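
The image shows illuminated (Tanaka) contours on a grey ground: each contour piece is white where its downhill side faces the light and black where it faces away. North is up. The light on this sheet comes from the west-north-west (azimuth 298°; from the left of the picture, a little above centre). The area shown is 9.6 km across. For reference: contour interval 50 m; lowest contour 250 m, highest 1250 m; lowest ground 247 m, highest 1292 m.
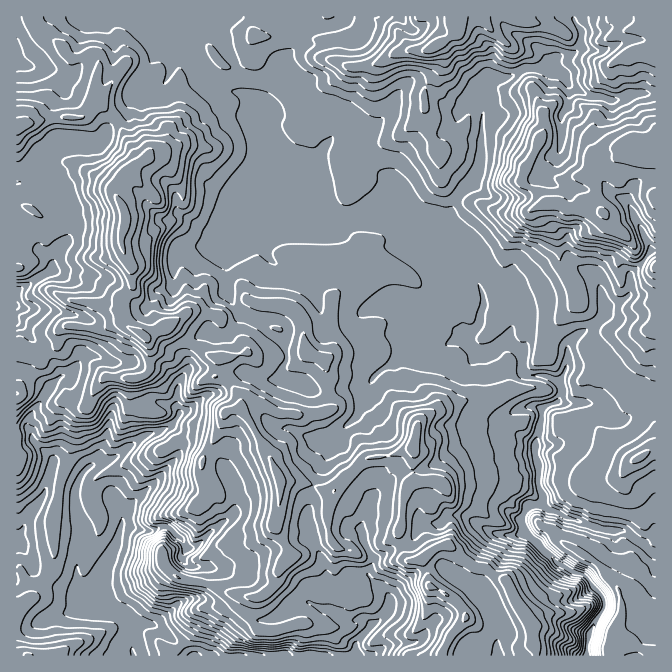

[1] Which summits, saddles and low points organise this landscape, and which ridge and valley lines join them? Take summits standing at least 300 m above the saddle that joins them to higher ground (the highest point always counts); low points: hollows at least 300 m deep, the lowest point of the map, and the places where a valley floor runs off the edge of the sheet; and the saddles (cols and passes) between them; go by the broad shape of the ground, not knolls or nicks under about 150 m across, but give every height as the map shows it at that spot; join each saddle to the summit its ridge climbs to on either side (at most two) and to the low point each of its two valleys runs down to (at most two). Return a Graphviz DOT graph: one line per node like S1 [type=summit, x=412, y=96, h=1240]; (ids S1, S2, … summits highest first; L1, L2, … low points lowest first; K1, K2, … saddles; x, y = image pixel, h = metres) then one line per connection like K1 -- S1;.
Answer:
graph terrain {
  S1 [type=summit, x=655, y=140, h=1292];
  S2 [type=summit, x=125, y=223, h=1218];
  L1 [type=low, x=134, y=655, h=247];
  L2 [type=low, x=587, y=655, h=417];
  K1 [type=saddle, x=192, y=342, h=906];
  K2 [type=saddle, x=199, y=63, h=764];
  K1 -- S2;
  K1 -- L1;
  K1 -- L2;
  K2 -- S1;
  K2 -- S2;
  K2 -- L2;
}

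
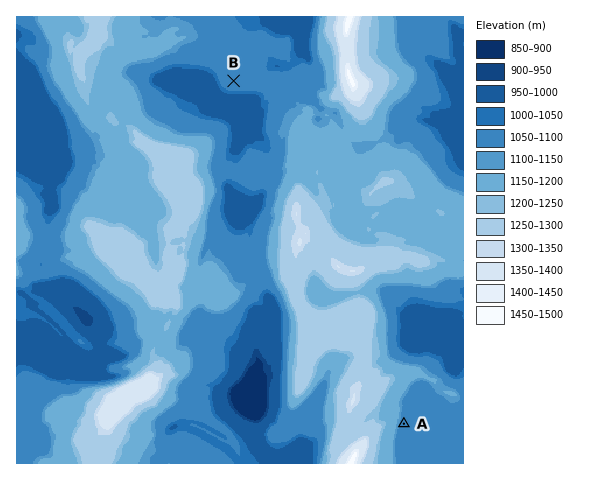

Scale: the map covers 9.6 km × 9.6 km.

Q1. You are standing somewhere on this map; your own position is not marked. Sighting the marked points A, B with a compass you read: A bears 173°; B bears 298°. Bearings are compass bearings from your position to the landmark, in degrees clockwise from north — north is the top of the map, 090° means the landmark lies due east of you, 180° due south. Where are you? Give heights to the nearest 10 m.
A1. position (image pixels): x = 371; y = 154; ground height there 1170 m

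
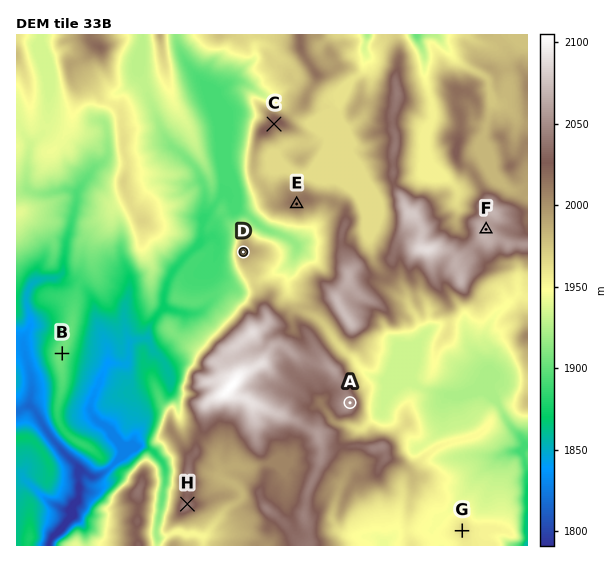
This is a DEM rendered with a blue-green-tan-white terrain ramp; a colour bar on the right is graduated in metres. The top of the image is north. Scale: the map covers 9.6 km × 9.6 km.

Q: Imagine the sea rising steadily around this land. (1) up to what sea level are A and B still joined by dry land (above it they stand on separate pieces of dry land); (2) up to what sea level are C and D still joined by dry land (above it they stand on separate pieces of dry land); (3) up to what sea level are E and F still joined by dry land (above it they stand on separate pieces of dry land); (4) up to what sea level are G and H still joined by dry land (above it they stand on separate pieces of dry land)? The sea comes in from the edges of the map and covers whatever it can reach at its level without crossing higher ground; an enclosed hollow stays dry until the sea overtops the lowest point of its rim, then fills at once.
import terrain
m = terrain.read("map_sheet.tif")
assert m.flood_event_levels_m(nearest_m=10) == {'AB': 1890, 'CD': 1970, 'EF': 2000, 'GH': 1950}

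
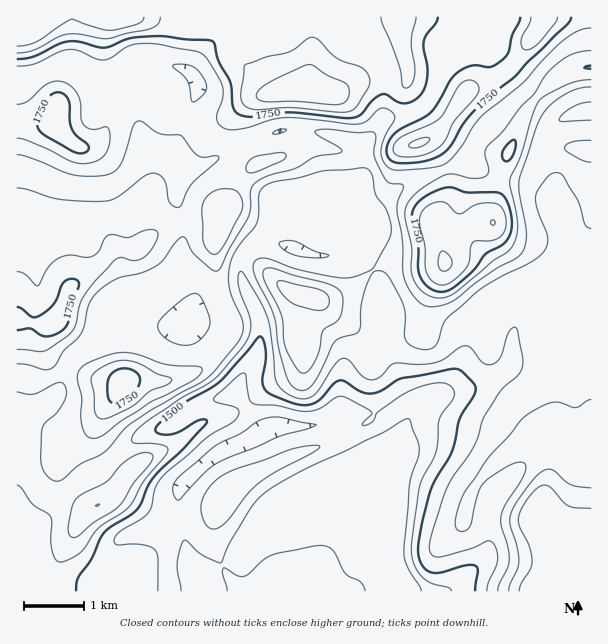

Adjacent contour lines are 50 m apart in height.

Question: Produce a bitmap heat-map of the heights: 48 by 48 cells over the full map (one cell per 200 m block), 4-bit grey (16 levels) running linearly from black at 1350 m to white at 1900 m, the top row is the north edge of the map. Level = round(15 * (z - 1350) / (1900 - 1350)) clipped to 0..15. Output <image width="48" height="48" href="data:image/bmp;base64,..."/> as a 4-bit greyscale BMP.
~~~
<image width="48" height="48" href="data:image/bmp;base64,Qk32BAAAAAAAAHYAAAAoAAAAMAAAADAAAAABAAQAAAAAAIAEAAATCwAAEwsAABAAAAAAAAAAAAAAABEREQAiIiIAMzMzAERERABVVVUAZmZmAHd3dwCIiIgAmZmZAKqqqgC7u7sAzMzMAN3d3QDu7u4A////AFVVRDM0QyERERIiIiIhEREBIzNGeaqqqlVVVDM0QyEREREiIiIhERESRERFeJqqqlVVVUM0QyERERESIiIhEREUVVRFaJqqqlVWZkMzMyESIRERESIREREkVmVVaJqqqlVWdlMyIiEiIhAAAREREQAkVmZmaKqqqlVWd2VDIiEiMiEAAAAAAAATVndmeaqqqlVWeIdkMiEjMyEAAAAAAAATVnd2eauqqlZmd4h2QyEjRDIQAAAAAAATRWd2aKuqmVZnZ3d3UyESNEMhEAAAAAATRWd2Z4qpiGZ3dmd3ZCESI0MyIQAAAAASNWZ3ZniYiGZ3d2Z3dkIhEiMzMhEAAAASNFZ3d3iId2Z3h3dmd1QyERIjMzIhEAARI0Vnd3d3d2Z3iIdmVVVDIRESIiMiIRERI0Vmd3d3d2Z3iJh2VEREMiERERIiMiESI0VWZ3d4d2Z3eJqYdUNEQzIREiIiIyISI0RWZ3d3d2ZneJq6h2QzMzMzNEMiMzIiIjRVZmd3d3d3eKvLqYdUMiNEVmUzREMyIjRFZmZmZ3d3eavMuqmHUzNFZ3ZEVVRDMzRFVmZmZoiIiJq7qZmYdTNFeIdVZmVVVERVVWZmZpmYiImZmId4h1NGiZdmZmZmZlVWVWZmZqqpiHd3d3d3d2RGiZh2ZmZ3dmVmZWZmZru7mHd3d3d3d3VGmZh3dmZ3d2ZmZWZmZrvMuXd3d3d3d3ZXmZmIdmZ3d2ZmZlZmZru7uYd3d3d3d3VXmZqYdmZ4iHZmZmZmZqqruod3d3d3d2VoqqqYd2Z4mpdmZmZmZqqru5iHd3d3d2V5qpmHd2eKvLl3ZmZmZqmqqqmYiHd3h2aJiHdmd3eb3duod2ZmZpmaqqqZmYiImGZ3ZmZmZ3eb3u26mHZmZpmZmZqqqYiJqXZmVVVWZneb3t3LqYd2ZpmZmZqqqpiJqoZmVmZmZmeb3d3Nyod2Z5mZmZmZmZmZqpdmZmZmZmec3d3d2od2d5mZmZmZmZiaq6hmZmZmZmis3czd2odmd5mIiIiJmYiZqqhmZmZmZnibzMzMyodmd4iIiIiImYiJmph2ZmZmZniJq7u7qXd3d4iIiIiIiIiImZmHd2ZmZ4mZmqqqqXd3d4iImZmIiIiIiJqpmId3d5qqqpmaqod3iImaq6mYiIiIiJmamYiIiKzdy6mau5d4iZqru6qYiIiImZmZmZiIiJze3LmZq5d4iKu8uqqYiIiJmZmYiIiImJrM3cqZmqh3d6u8upmYiIiJmruqqqq7upqrvMupmql3d6q8uZmZmZiImr3d3d3dy6q6vNy6mamHd5mrqZmZmZmIms3u7u7u3LvLq83LqZqZh5mamYiZmZiIms3e7u7u3LzMurzMupmqqZmZiJmYmIiIq8zd3u7d3LzMuru7u6mqu7upmaqZiIiZrMzM3d3MzMzcuqq6u7qZqu3Lqruqmaqqu8zMzNzMzMzcqqqqq8ypmf7tzN3cy7u7u8zMzMzLvM3cuqqqq93Kqf/u7u7+3cy8u8zMzMy7vM3cu6qqq83cqg=="/>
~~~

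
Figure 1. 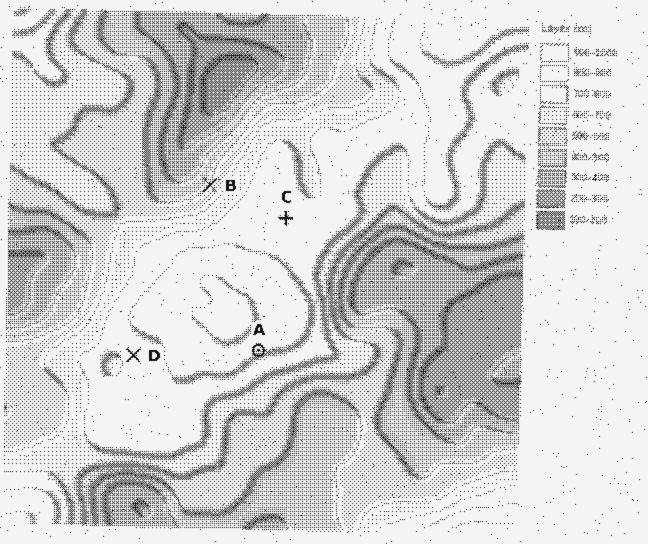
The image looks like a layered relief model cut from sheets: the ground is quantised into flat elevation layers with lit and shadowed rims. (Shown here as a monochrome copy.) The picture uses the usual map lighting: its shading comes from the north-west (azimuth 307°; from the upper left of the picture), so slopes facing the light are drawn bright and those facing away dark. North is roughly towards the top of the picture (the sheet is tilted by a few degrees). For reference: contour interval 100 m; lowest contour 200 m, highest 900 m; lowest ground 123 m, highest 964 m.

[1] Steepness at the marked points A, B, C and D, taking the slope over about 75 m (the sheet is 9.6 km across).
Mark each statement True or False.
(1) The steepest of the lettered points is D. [False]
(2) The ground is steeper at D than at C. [True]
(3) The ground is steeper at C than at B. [False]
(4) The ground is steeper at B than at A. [True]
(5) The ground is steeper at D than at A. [False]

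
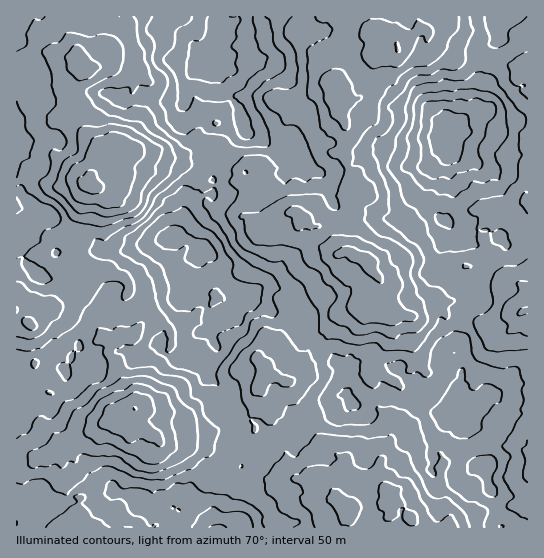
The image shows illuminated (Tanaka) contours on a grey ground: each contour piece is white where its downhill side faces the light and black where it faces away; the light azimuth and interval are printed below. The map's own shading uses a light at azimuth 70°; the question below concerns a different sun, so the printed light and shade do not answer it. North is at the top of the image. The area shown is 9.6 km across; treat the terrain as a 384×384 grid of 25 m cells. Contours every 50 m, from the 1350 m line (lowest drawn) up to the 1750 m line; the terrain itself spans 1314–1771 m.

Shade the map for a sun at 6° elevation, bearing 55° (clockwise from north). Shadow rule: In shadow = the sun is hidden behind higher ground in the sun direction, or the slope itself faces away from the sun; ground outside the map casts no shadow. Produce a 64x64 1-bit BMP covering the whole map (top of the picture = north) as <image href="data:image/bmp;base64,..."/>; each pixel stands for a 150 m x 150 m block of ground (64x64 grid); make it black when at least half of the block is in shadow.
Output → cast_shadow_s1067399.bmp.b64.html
<image width="64" height="64" href="data:image/bmp;base64,Qk0+AgAAAAAAAD4AAAAoAAAAQAAAAEAAAAABAAEAAAAAAAACAAATCwAAEwsAAAIAAAAAAAAA////AAAAAAAAAAD//wCADQAAAP//gAAOAAAI//+EAAw8OAvvxAAAGDx/z4OIBAA/uf/uB4gAAD///8YCgAAAPf//wAAAAAB/zf+AAAAAAH+B/8AMAAAAPwP9ABgAAAAGIfwAEAAAAABj+AAAAAAAIILoABoQAAAAhmAAfgA4AAKAYAB8AHAAJ5BAAHwAcAH/gAAA+IBwAL6AAAD8AHAD+8AwAPwA4APwgHAAXAPz5/MB4ABwB//H/4HAAHAP/wf8wMAAQB/+A+HAgAAMH//D+YAAADw//oDfAAAAP//sAB4AAAA//8AAOAAIAB//wAA4AAAPf//4ADgACA////gAGAAAD///+AMAAAAf//9wAQAiAB///wAAAMYAH//+AAAC/gAf//AAAAT/4D/+IAAAzv/0P/wAAAIM//4f8EAAB+D//A+AAAADoP/wBwAAwAAA/8AG4ADAAAD/gATgAIAAAt8AAMAAgAAPngAATA+AAH++AADAD4AB/weCAAA+AAf3h4AAAf4AD8//gAAP/8AP//8AAB//gA/++AAAH/+AD//AAAAf/wAP/4AAAB//AB//mAAAHz4AP/84GAAAPgA//j8YAHh+AH/8PwAAf/wcfzw+AAB/+D4mPDwAAH/4cwAAIAAAf/hzAABgAAB/8HIAAEAAAD/jMAAEAAAAP8PAAAAAAABvgYAAAA=="/>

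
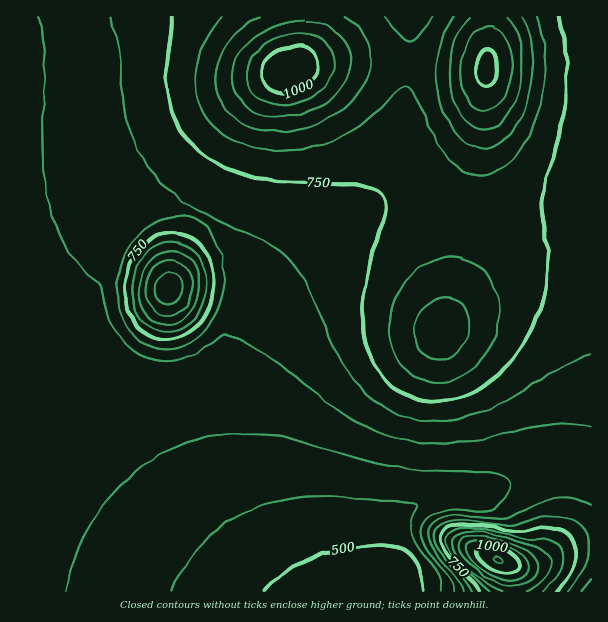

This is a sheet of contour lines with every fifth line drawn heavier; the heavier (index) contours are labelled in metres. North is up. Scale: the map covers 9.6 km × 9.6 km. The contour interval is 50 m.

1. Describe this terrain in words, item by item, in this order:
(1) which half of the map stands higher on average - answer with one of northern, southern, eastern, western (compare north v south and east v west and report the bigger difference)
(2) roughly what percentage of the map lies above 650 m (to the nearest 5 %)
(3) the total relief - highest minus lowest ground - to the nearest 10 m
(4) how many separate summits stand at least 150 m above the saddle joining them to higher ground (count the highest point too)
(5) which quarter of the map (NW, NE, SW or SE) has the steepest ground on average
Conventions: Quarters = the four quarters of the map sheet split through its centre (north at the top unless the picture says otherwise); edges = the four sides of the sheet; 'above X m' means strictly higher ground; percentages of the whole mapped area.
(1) The northern half stands higher on average than the southern half.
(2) About 65 % of the map lies above 650 m.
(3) From the lowest to the highest ground is roughly 590 m.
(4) There are 4 summits with 150 m or more of prominence.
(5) The south-east quarter is the steepest part of the map.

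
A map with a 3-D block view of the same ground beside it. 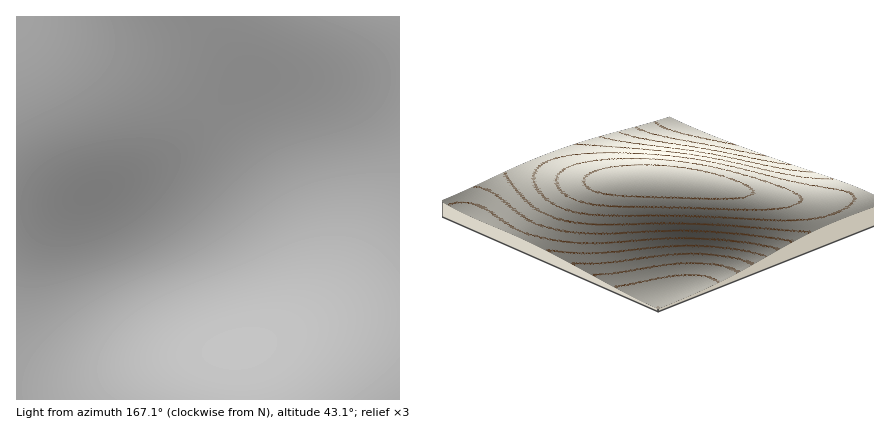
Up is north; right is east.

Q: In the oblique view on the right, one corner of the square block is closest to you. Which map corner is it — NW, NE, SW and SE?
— NW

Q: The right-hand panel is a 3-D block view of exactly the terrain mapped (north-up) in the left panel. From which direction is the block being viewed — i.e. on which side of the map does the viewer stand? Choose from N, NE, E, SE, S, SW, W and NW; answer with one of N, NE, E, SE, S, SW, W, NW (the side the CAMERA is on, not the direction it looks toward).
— NW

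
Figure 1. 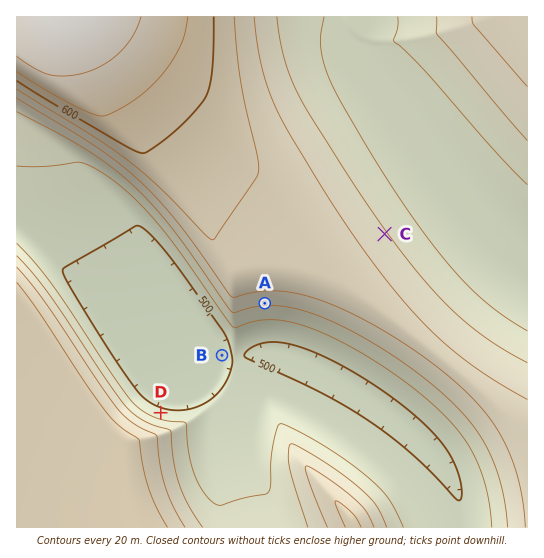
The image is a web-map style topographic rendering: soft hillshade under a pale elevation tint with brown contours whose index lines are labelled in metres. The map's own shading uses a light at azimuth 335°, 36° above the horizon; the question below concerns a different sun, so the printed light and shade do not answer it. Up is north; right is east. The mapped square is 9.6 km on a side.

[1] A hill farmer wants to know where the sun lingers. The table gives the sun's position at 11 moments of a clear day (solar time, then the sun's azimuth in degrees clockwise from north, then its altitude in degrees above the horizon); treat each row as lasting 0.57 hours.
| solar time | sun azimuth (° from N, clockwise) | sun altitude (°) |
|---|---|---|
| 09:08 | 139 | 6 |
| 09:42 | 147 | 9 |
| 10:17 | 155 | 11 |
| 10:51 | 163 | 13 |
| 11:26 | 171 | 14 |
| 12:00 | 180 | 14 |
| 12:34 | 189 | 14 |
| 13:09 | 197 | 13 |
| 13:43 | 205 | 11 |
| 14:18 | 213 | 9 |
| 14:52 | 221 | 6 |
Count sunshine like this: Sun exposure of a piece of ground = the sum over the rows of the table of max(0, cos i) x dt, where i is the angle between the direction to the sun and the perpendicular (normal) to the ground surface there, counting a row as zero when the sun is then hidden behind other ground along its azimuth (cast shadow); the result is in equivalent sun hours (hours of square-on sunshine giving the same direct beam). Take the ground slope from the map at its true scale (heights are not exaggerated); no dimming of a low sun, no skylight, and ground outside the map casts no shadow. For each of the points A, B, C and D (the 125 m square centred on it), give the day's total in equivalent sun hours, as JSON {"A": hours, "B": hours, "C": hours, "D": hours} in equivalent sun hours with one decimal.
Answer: {"A": 1.6, "B": 1.2, "C": 1.1, "D": 0.7}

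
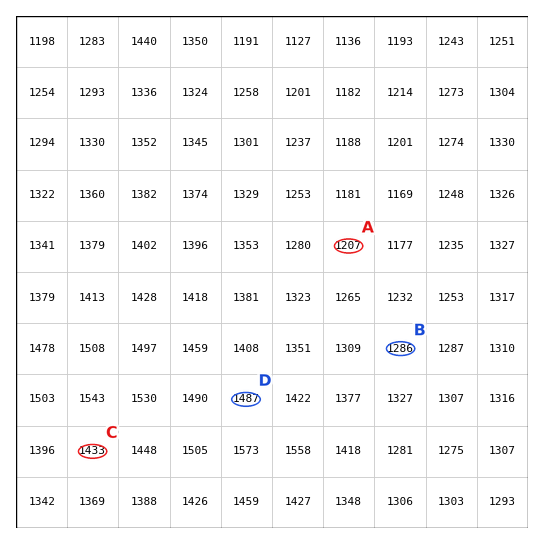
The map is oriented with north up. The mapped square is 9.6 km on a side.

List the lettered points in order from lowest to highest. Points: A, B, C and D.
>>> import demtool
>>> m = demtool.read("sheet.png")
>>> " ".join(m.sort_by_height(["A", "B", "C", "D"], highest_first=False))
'A B C D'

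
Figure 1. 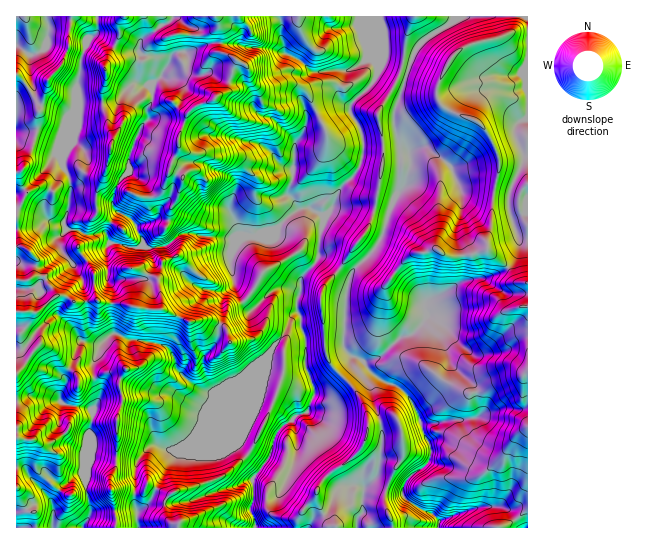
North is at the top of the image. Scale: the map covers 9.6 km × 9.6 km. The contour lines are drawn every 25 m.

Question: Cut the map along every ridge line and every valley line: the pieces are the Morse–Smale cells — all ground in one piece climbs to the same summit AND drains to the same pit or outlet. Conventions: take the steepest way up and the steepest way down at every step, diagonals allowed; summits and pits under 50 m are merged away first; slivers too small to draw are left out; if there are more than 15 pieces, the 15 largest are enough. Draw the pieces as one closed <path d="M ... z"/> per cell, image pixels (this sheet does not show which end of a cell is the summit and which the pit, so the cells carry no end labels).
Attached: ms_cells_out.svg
<path d="M371 256l-11 7-7 7-3 7-11-8-16 20-2 24 3 10 1 28 4 11 14 14 8-9 1-10 5 0 7 5 7 11 15 10 12 4 13 12 8 16 4 16 8 15 0 11-3 6-13 9-11 13-1 10 7 8 24 12 5 4 0 9 60 0 10-4 19-15 0-226-11-2-10-13-22 11-23 2-32 19-5 5-5-10-11-11z"/><path d="M222 43l-15 1-13 7-8 1 0 11-8 4-12 1-5 9-10 9 1 16-5 8 1 9-8 10-9 22-3 11 1 9 13 9 6 7 3 18 6 8-2 7 20 3 8 10 42 6 10 0 6-3 14 1 20-6 14-15 10-6-11-17 5-16 2-32 9-14 4-14 25-12 9-1 8 4 1-3 22-23 6-16-5-6-7-1-18 12-36 1-15-13-24-10-25-1-11-4z"/><path d="M342 104l-17 4-17 9-4 14-9 14-2 32-5 16 11 17-10 6-14 15-20 6-14-1-6 3-52-6-8-10-9-3-13 1 4-4 0-4-6-8-2-15-7-10-12-8-11 10-7 19 1 6 6 6-12 17 0 7 3 6 21 5 12-3 4 3 8 0 11-3 13 24 14 15 10 5 15 3 10-2-7 11 2 18-4 8-2 12-13 18-1 9 2 9 10 17 15-5 31-26 6-2-7 31-23 53 10 12 15 10 9-11 2-13 6-11 12-9 4-5 11-3 9-18 0-6-10-22 0-30-4-8 0-11-4-7 0-13 3-4 1-16 18-21 0-15 5-25 7-7 9-21 13-12 6-8 4-12 1-12-4-18-9-13-2-7z"/><path d="M65 169l-6 5-15 29 0 8 5 10-12 7-21 2 0 143 7-6 16-23 15 7 7 11 6 6 3 0 11-27 20 3 14-11 14 7 26 3 14 5 6 10 2 12 13 13 15 9 10 1-10-18-2-14 14-22 2-12 4-8-2-18 6-10-24-2-10-5-14-15-13-24-11 3-8 0-4-3-12 3-21-5-5-10-19 2-7-4-13-2-2-8 5-15 2-24z"/><path d="M527 16l-72 0-5 8-23 13-11 12-9 24 30 11 0 15 8 9 28 11-9 20-19 23 7 7 10 22 21 0 26 4 0 16 11 35-4 12-8 9 5 11 6 5 9-1z"/><path d="M343 377l-13 12-13 3-8 13-1 6-13 5-19 18-8 25-16 22 1 20-2 12 4 6 0 9 137-1 0-6-7-14-1-10 8-23 11-17-2-28-6-12-26 7-2-13-6-12z"/><path d="M266 359l-23 17-35 35-11 22-7 8-16 10-21-6-12 10-5 10-1 8 0 33 2 5 0 14 2 3 116-1 0-8-4-6 2-12-1-20 11-15-16-11-10-12 23-53 7-24z"/><path d="M115 333l-4 2-11 11-7 16 0 13 4 2 10-5 18-2-6 15 4 17-6 13-1 42 21 3 16-15 18 6 11-4 11-9 15-27 25-25-18 7-10-1-15-9-13-13-2-12-6-10-14-5-26-3z"/><path d="M454 16l-79 1 0 44 4 5 0 4-10 17-18 18-2 4 12 22 3 14-1 12-4 12-6 8-13 12-9 21-7 7-5 25 0 15 6 2 13 10 29-38 9-25 7-40 0-29-4-15 0-11 14-22 7-16 6 0 2-2 8-22 11-12 23-13 5-5z"/><path d="M423 147l-10 2-4 4 2 10-6 20-13 20-9 32-14 20 40 29 11 11 5 10 5-5 32-19 23-2 14-6 9-6-21-18-16 6-22 1-7-3-6-6 4-13 0-65 4-8z"/><path d="M139 84l-6 0-18 17-36 2-2 2-10 28 0 14-4 8 0 11 8 16-2 24-5 15 2 8 13 2 7 4 20 0 5-13 8-9-7-10 3-13 6-12 8-7 0-16 11-26 8-10-1-9 5-8-1-16z"/><path d="M353 356l-2 11-8 10 18 22 6 12 1 12 11 0 16-6 6 12 2 28-11 17-8 23 1 10 7 14 0 6 46 1 1-9-5-4-13-6-18-14 2-13 10-10 8-4 8-11 0-11-8-15-4-16-14-23-7-5-21-10-6-4-9-13z"/><path d="M445 161l-5 8 0 65-4 13 6 6 7 3 22-1 16-6 22 18 7-9 4-12-11-35 0-16-26-4-21 0-10-22z"/><path d="M31 396l-15 6 0 64 8 3 27 32 12-16 12-9 10-2 2-29-17-5-10-13 1-26z"/><path d="M374 16l-93 0 0 23 3 12 14 8 15 13 36-1 18-12 8 0z"/>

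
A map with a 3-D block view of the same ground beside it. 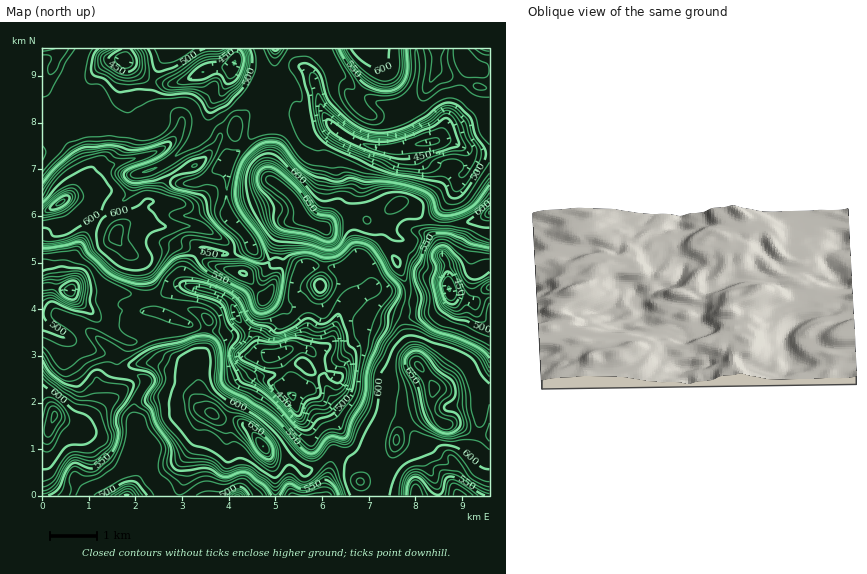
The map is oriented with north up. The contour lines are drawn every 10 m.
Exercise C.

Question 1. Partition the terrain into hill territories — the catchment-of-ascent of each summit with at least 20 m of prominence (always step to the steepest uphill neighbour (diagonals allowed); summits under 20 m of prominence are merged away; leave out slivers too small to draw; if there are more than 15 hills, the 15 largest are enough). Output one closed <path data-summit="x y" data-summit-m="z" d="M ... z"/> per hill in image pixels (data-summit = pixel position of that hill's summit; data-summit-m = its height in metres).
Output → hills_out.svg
<path data-summit="303 217" data-summit-m="687" d="M233 66l-4 2-17 0-8 3-2 4 5 12 5 5 7 2 4-2-9 9-2 11 7 9 7 17 2 75 4 8 14 14 11 19 12 8 17 3 11 5 6 0 4-4 17 0 14 4 28 0 4 5 3 13 18 6 13 7 32 4 8-4 7-8 23 9 6 14 7 6 3 0 0-48-2-5-8-1-5 3-12 14-13 3-2-1-1-25-5-7 2-44 17-35 8-12-1-9-5-8-11-6-15-1-39 8-19 0-24-7-24-16-25 8-6-11-5-17-10-13-7-1-10-10-26-10z"/><path data-summit="435 388" data-summit-m="683" d="M375 288l-20 5-11 9-15 43-12 6-7 1 5 3 5 10-3 10-10 14-14 6 2 12 15 27 3 11 16 18-3 32 163 1 1-173-10-7-6-14-23-9-7 8-8 4-8 0-13-4-11 0z"/><path data-summit="263 446" data-summit-m="680" d="M170 316l-3 9-4 4-8 0-11 9-9 4-8-1-3 9-7 8 1 10 3 3 18 5 8 6-8 12-5 12 2 30 6 16 0 7-3 17-11 19 197 1 4-33-17-20-2-9-12-21-5-17-5-3 2-14-11-24-2-1-8 1-7-4-4-4-4-10-17-19-1 4-11 8-17 0z"/><path data-summit="60 203" data-summit-m="663" d="M125 61l-7 37-19 11-19 1-5 2-20 17-13 19 1 139 9-1 14 5 5-2 1-9-2-14 13-27 23-28 21-14 9-23 30-10 12 18 16 1 19-10 15-12-3-27-13-22 2-11 8-8-10-1-5-4-6-16-16 9-19 3-22-7z"/><path data-summit="116 233" data-summit-m="627" d="M226 164l-32 19-16-1-12-18-30 10-9 23-21 14-23 28-13 27 2 14-2 11 2 4 18 17 9 4 28-7 31 4 3-15 9-8 10-5 8 0-2-3 1-14 13-17 34 2 16-7 1-3-5-8-14-14-4-8z"/><path data-summit="54 416" data-summit-m="642" d="M43 324l-1 171 86 1 11-20 3-17 0-7-6-16-2-30 5-12 8-12-8-6-18-5-3-3-1-13-10 0-19-6z"/><path data-summit="361 49" data-summit-m="603" d="M416 48l-90 0-2 9-11 14 0 4 8 33 8 15 19 15 25 9 25 1 23-4-15-32 12-40z"/><path data-summit="243 274" data-summit-m="601" d="M251 246l-17 7-34-2-13 17-1 14 5 5 15 3 20 8 5 5 7 16 16 18 4 10 7 7 11 1 13-6 9-1 4-3 4-11 1-18-5-14-8-8 0-9 9-15-34-8-12-8z"/><path data-summit="438 49" data-summit-m="548" d="M459 48l-43 1 2 23-12 37 1 7 15 28 25-4 26 13 16 0 1-82-20-3-4-4z"/><path data-summit="489 213" data-summit-m="632" d="M467 150l-1 1 3 7-1 10-7 8-15 31-3 10-1 38 5 7 1 25 2 1 14-4 16-16 7 0 3 5 0-119-17-1z"/><path data-summit="43 49" data-summit-m="549" d="M125 48l-83 1 1 98 12-18 13-12 12-7 13-2-4-7 0-15 3-8 16-16 6-2 10 1z"/><path data-summit="276 49" data-summit-m="556" d="M325 48l-88 0-4 18 35 15 10 10 7 1 11 15 7 23 7 3 20-9-9-16-8-33 0-4 11-14z"/><path data-summit="320 285" data-summit-m="560" d="M324 266l-17 0-7 8-6 11 0 9 8 8 5 14 0 14-8 19 18 2 11-5 16-44 11-9 17-5-2-13-4-5-28 0z"/><path data-summit="179 49" data-summit-m="519" d="M236 48l-109 0-2 12 19 17 28 7 16-4 24-12 20-1 4-7z"/><path data-summit="489 49" data-summit-m="549" d="M489 48l-29 1 6 15 4 4 19 2z"/>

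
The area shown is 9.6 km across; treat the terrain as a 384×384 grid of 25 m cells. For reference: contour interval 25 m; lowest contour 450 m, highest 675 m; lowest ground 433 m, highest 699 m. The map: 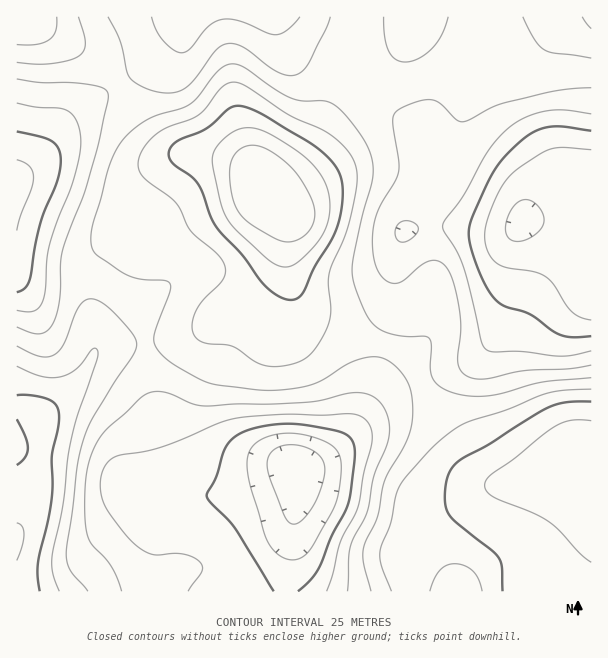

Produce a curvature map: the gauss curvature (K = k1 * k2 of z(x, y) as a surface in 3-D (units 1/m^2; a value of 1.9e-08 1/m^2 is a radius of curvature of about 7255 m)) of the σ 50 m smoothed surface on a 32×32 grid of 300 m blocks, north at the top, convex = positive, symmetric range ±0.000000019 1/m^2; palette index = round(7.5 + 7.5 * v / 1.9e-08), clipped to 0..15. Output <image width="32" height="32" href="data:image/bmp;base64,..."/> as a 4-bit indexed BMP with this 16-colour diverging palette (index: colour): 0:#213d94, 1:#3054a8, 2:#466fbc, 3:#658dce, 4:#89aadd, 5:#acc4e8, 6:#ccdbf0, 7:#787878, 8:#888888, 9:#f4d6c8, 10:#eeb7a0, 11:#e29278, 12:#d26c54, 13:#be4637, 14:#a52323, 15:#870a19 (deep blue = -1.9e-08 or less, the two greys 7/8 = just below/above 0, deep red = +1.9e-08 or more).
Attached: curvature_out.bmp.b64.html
<image width="32" height="32" href="data:image/bmp;base64,Qk12AgAAAAAAAHYAAAAoAAAAIAAAACAAAAABAAQAAAAAAAACAAATCwAAEwsAABAAAAAAAAAAlD0hAKhUMAC8b0YAzo1lAN2qiQDoxKwA8NvMAHh4eACIiIgAyNb0AKC37gB4kuIAVGzSADdGvgAjI6UAGQqHAFV3eHd3eHZEVUd3eLpnh3dUynd3eImWVnVYzIeIRHh3hpl4ZoiId7yFzdlmZ3aIeJl1aIiHd3e8hZdFdneId3d5hXiZh3d4iaykSYZod3d3iqjJiIh2Z3aLqMyGeph3eHd5/IiHdmi8zYe6d4qXeIhRN8qHd2Va//00Znh4d3moZnaHiHdlNv+hB2RneId4qI+ldnd1VlR2U1llZ3Znebl9Y3eIhmZoh3dmVmVWZ3rJZxJ4mIiIeamXZWZSWYdWh3lTd2Z4h3mZl2ZndI6WVqiIdskieYd4iIdmaId4dminZ3nJRHmXeHeHZnd5lXh2ZVh2d6l4qHd3h3Z3eKZ4h4t4UkaYd4dmZFd3d4qWV4d5mHV3d3iIVEE5d3autkd2Z4e5d4h5u4aEN1aInIiZdnd3mHd4dmd2nOY3z1AH75Z3ZniIeHY0yH/9af9gBb+3d3d3Z3iZd/xp6miHd2ecp3eZl3dniYf9iJhVJIqYi4d3m5iJZZcV/qqWdjV4l3h3d4mIaHfpBP+oZnZXh3ZnipeHd1VmuEZoh1Z2aIh2Z5uXh4dVU2hGNXhmd3iId2V3d3eHRWWufaeIZnd3iIhmdmd3dkVnnYuoqWV2Z3d3Z5d3iHZ2d3pySLl2d3mGaId3d5p2d3eIZVeHh3eLqHqYd3aZdnd3iGZnh3Z3iZh4iHh3"/>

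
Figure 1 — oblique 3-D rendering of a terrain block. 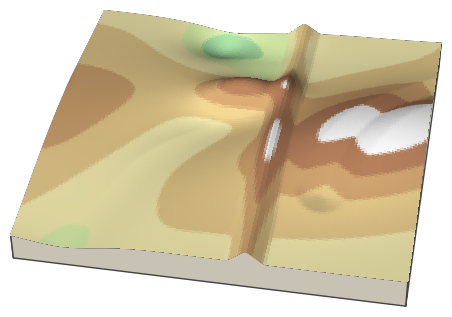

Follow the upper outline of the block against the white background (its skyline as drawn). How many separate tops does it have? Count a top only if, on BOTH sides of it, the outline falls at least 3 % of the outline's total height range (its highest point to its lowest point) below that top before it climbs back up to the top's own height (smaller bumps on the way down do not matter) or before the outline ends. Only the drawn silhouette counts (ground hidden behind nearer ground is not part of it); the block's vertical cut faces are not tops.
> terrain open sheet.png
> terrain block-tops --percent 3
2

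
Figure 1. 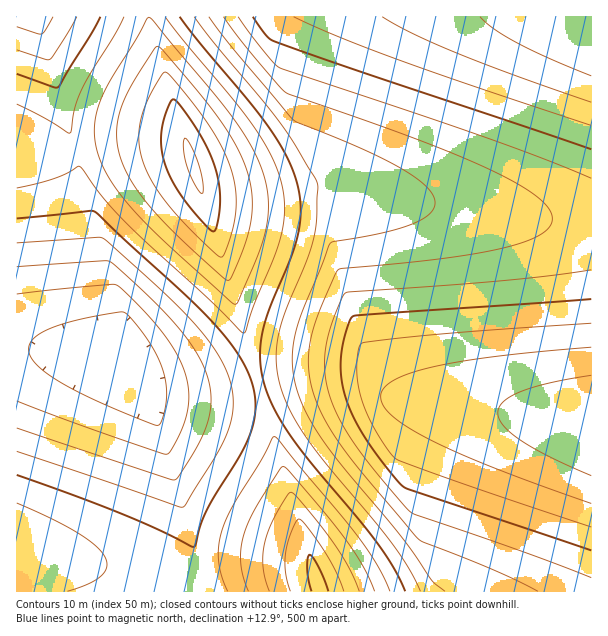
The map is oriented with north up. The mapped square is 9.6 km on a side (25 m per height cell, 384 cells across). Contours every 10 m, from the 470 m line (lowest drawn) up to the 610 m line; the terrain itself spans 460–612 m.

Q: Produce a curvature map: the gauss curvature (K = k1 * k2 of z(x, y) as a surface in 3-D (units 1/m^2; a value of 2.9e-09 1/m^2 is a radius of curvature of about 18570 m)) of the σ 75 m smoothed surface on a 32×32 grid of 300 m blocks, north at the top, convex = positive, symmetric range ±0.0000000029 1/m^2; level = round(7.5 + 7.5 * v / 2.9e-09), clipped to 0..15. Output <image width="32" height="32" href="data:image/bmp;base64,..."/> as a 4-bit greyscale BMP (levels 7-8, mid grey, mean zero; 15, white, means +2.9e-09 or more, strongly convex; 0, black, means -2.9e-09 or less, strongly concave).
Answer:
<image width="32" height="32" href="data:image/bmp;base64,Qk12AgAAAAAAAHYAAAAoAAAAIAAAACAAAAABAAQAAAAAAAACAAATCwAAEwsAABAAAAAAAAAAAAAAABEREQAiIiIAMzMzAERERABVVVUAZmZmAHd3dwCIiIgAmZmZAKqqqgC7u7sAzMzMAN3d3QDu7u4A////AIeHiHh3J3iI+4eHVHd4d4iHeIeHdjd3iPiId0Z3h4iId4h3h3RXd4r4h3dHd4eIeId3h4dzd3iMuIh3Z3h3iHeHh4eHdHd4i4iHd3d4eIeHeHiHd3Z3eIiIiIiIh3iIeIiHh3d3eHdmd4iKiHh3h4eHh3iImId3N3eIqYiHh4eHh4h3iKiHdwd3iMiIh3h4eIh4eIqYeHQXeIjYiIh3h3h4d4iMiIdwR4iKuIeIh4eHiIeInIiHcHd4jJh4eHh3iHh4iLqIh1B3eI2IeIeIeHiId4jYiHcTeHibiIeHiHh4eHiIyId3BniIqYh4h4eHeHh3iaiIdyd4iJiHiHd4h4eIiIqId3ZXd4iIiHeHh4iHiIiJiHh3d4d3d3h4h4eHiHh3eIh4ioh3dXeIiHeIh3iHd2d4eKyId3R3iHeId4eHh3dXd4jqh3dUd3h4d4d4iHd3R3eI+Id3Nnh4d4h4h4eHdVd3iviHdyd4h4eHeHh3d3J3eI/YeHY3eHiHiId3d3dyd4iPmId0V3eHeId4h3h3VHd4n4h3dHd4eHh3eIh4d0Z3iLyId3V3eHh3eIeIh3dHeIjJh3d3d4h4iHh4d4h3V3iIqIiIh3eHeHh4h3iId3d4d3eHiJiIh4h3h4iIeIiId3Vnd4moh3h3iHeHeIeJiHdxd4iLmIh3d4iHeIeI"/>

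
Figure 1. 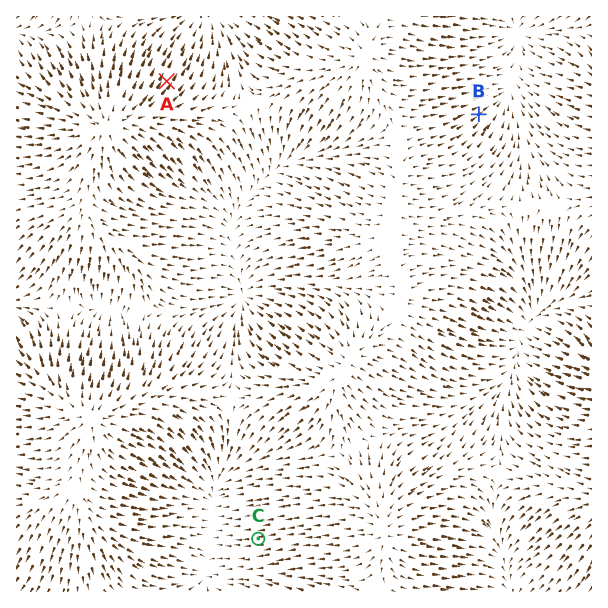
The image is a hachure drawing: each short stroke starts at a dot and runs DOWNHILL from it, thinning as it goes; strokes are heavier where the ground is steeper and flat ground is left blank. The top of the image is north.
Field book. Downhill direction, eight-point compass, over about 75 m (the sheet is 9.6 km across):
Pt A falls NE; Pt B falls NE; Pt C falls W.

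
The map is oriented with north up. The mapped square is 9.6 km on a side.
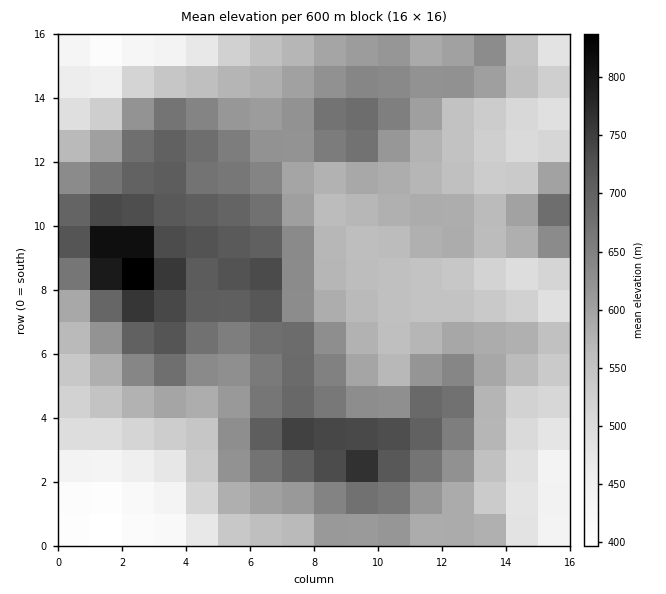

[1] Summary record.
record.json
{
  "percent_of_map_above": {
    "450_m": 93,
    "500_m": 86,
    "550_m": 74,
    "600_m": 46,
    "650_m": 28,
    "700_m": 13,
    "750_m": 4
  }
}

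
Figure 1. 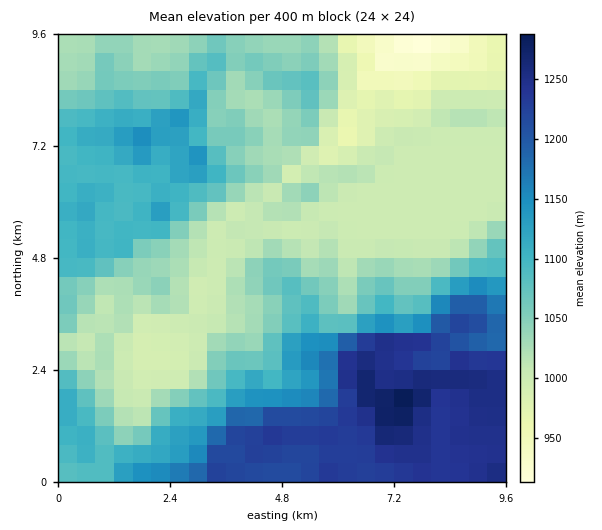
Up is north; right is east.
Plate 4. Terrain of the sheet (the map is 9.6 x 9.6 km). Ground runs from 905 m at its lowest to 1295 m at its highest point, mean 1080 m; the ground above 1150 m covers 19.3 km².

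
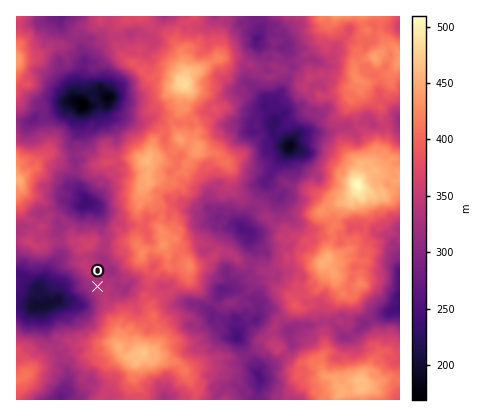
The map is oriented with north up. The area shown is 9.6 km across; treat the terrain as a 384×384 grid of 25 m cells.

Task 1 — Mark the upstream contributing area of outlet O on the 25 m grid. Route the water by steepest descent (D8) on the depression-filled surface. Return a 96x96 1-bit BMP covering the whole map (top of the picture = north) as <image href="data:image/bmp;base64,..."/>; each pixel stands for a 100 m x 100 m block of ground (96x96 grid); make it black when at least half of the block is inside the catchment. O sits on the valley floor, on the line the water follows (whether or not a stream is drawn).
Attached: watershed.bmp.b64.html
<image width="96" height="96" href="data:image/bmp;base64,Qk2+BAAAAAAAAD4AAAAoAAAAYAAAAGAAAAABAAEAAAAAAIAEAAATCwAAEwsAAAIAAAAAAAAA////AAAAAAAAAAAAAAAAAAAAAAAAAAAAAAAAAAAAAAAAAAAAAAAAAAAAAAAAAAAAAAAAAAAAAAAAAAAAAAAAAAAAAAAAAAAAAAAAAAAAAAAAAAAAAAAAAAAAAAAAAAAAAAAAAAAAAAAAAAAAAAAAAAAAAAAAAAAAAAAAAAAAAAAAAAAAAAAAAAAAAAAAAAA+AAAAAAAAAAAAAAA/wAAAAAAAAAAAAAA/4AAAAAAAAAAAAAB/4AAAAAAAAAAAAAB/4AAAAAAAAAAAAAB/4AAAAAAAAAAAAAA/4AAAAAAAAAAAAAA/4AAAAAAAAAAAAAA/wAAAAAAAAAAAAAB/wAAAAAAAAAAAAAB/wAAAAAAAAAAAAAD/wAAAAAAAAAAAAAH/wAAAAAAAAAAAAAP/gAAAAAAAAAAAAAP/gAAAAAAAAAAAAAP/gAAAAAAAAAAAAAP/wAAAAAAAAAAAAAf/wAAAAAAAAAAAAAf/wAAAAAAAAAAAAAf/wAAAAAAAAAAAAA//4AAAAAAAAAAAAD//8AAAAAAAAAAAAH///AAAAAAAAAAAAH///AAAAAAAAAAAAH///AAAAAAAAAAAAH///AAAAAAAAAAAAP/+/AAAAAAAAAAAAH/8AAAAAAAAAAAAAB/8AAAAAAAAAAAAAAAAAAAAAAAAAAAAAAAAAAAAAAAAAAAAAAAAAAAAAAAAAAAAAAAAAAAAAAAAAAAAAAAAAAAAAAAAAAAAAAAAAAAAAAAAAAAAAAAAAAAAAAAAAAAAAAAAAAAAAAAAAAAAAAAAAAAAAAAAAAAAAAAAAAAAAAAAAAAAAAAAAAAAAAAAAAAAAAAAAAAAAAAAAAAAAAAAAAAAAAAAAAAAAAAAAAAAAAAAAAAAAAAAAAAAAAAAAAAAAAAAAAAAAAAAAAAAAAAAAAAAAAAAAAAAAAAAAAAAAAAAAAAAAAAAAAAAAAAAAAAAAAAAAAAAAAAAAAAAAAAAAAAAAAAAAAAAAAAAAAAAAAAAAAAAAAAAAAAAAAAAAAAAAAAAAAAAAAAAAAAAAAAAAAAAAAAAAAAAAAAAAAAAAAAAAAAAAAAAAAAAAAAAAAAAAAAAAAAAAAAAAAAAAAAAAAAAAAAAAAAAAAAAAAAAAAAAAAAAAAAAAAAAAAAAAAAAAAAAAAAAAAAAAAAAAAAAAAAAAAAAAAAAAAAAAAAAAAAAAAAAAAAAAAAAAAAAAAAAAAAAAAAAAAAAAAAAAAAAAAAAAAAAAAAAAAAAAAAAAAAAAAAAAAAAAAAAAAAAAAAAAAAAAAAAAAAAAAAAAAAAAAAAAAAAAAAAAAAAAAAAAAAAAAAAAAAAAAAAAAAAAAAAAAAAAAAAAAAAAAAAAAAAAAAAAAAAAAAAAAAAAAAAAAAAAAAAAAAAAAAAAAAAAAAAAAAAAAAAAAAAAAAAAAAAAAAAAAAAAAAAAAAAAAAAAAAAAAAAAAAAAAAAAAAAAAAAAAAAAAAAAAAAAAAAAAAAAAAAAAAAAAAAAAAAAAAAAAAAAAAAAAAAAAAAAAAAAAAAAAAAAAAAAAAAAAA="/>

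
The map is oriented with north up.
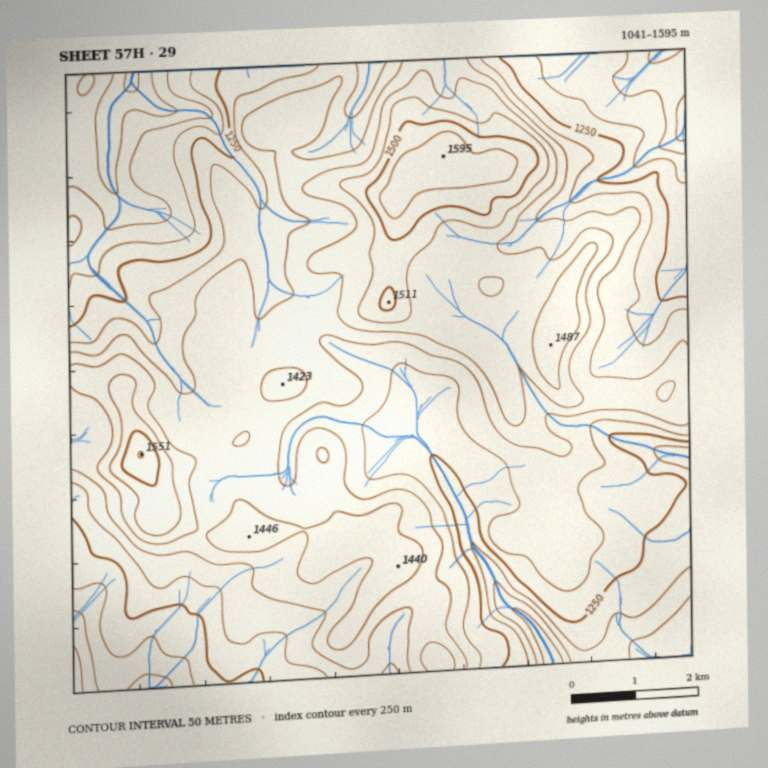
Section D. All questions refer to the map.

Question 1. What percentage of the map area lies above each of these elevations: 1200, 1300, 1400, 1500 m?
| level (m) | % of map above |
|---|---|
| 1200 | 87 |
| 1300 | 63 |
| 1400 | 22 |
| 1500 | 4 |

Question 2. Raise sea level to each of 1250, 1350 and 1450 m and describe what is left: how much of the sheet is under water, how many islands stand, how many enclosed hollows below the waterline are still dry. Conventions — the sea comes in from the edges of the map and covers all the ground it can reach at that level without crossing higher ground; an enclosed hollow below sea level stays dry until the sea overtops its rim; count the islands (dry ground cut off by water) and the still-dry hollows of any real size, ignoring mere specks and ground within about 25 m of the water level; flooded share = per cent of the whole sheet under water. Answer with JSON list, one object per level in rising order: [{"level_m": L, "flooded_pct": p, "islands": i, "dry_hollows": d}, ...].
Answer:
[{"level_m": 1250, "flooded_pct": 22, "islands": 0, "dry_hollows": 0}, {"level_m": 1350, "flooded_pct": 56, "islands": 0, "dry_hollows": 0}, {"level_m": 1450, "flooded_pct": 91, "islands": 3, "dry_hollows": 0}]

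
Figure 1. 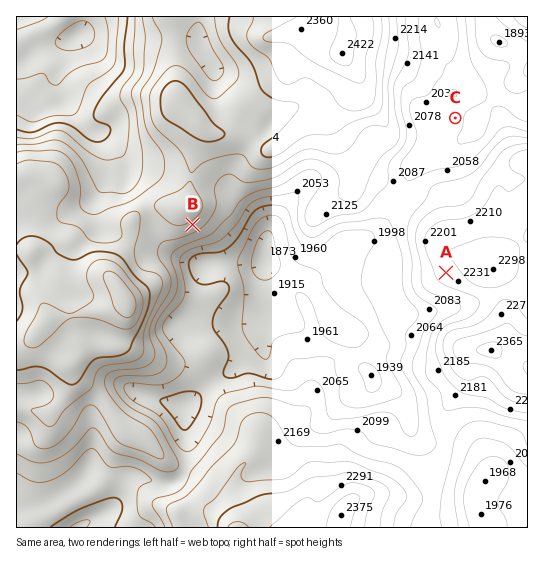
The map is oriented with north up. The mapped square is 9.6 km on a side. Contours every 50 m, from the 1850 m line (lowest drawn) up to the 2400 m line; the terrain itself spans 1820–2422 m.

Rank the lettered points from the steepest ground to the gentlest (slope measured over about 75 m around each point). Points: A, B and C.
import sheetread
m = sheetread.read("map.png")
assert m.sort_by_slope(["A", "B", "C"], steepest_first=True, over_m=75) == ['B', 'A', 'C']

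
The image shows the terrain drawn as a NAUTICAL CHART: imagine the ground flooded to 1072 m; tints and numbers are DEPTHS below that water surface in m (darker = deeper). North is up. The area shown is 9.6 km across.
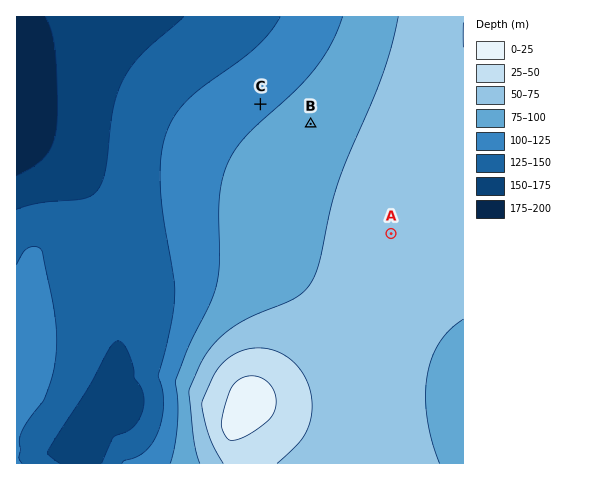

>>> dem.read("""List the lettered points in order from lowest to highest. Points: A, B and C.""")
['C', 'B', 'A']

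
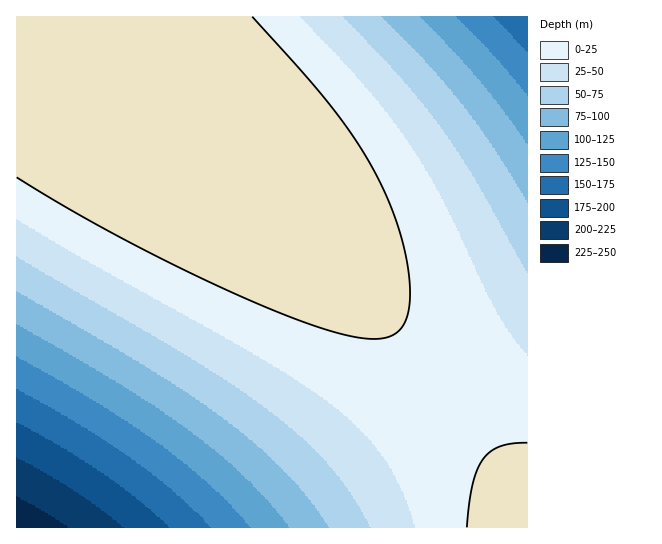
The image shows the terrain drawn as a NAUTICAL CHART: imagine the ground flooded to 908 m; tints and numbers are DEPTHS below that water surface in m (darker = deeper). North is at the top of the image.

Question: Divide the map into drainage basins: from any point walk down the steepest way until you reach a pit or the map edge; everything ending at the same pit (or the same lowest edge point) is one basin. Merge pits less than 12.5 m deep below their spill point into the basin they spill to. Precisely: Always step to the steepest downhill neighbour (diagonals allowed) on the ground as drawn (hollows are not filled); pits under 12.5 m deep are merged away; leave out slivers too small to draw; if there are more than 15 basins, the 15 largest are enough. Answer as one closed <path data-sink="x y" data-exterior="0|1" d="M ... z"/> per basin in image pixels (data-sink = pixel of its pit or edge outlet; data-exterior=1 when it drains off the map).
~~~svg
<path data-sink="17 527" data-exterior="1" d="M57 16l-41 1 0 510 511 1 0-30-120-155-66-77-68-67-142-114z"/><path data-sink="527 17" data-exterior="1" d="M527 16l-470 1 74 68 142 114 68 67 66 77 120 157z"/>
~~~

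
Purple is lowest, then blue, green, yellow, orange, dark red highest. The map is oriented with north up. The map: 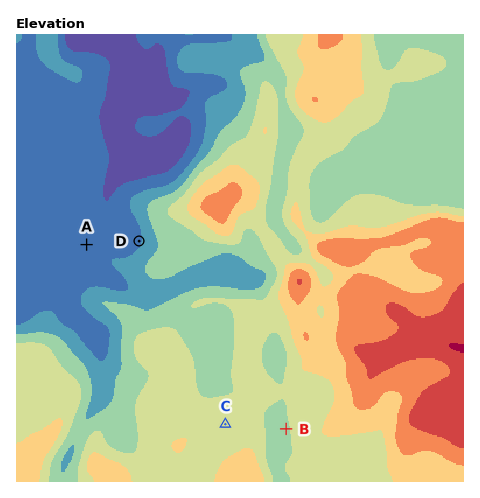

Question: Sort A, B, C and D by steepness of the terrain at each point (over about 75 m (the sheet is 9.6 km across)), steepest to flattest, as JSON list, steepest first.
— ["D", "B", "A", "C"]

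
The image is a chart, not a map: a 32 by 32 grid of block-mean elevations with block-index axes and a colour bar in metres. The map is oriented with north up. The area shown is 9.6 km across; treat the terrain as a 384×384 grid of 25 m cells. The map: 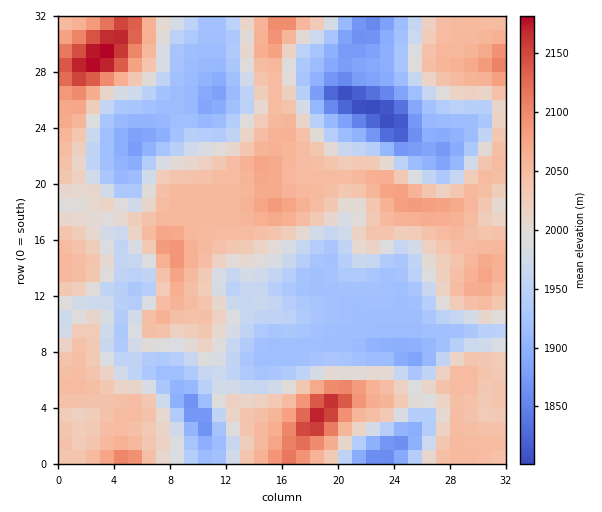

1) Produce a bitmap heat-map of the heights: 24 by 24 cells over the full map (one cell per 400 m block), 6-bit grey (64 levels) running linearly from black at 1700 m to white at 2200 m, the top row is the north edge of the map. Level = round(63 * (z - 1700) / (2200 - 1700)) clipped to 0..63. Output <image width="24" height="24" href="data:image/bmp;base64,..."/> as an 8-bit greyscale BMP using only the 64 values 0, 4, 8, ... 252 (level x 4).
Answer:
<image width="24" height="24" href="data:image/bmp;base64,Qk12BgAAAAAAADYEAAAoAAAAGAAAABgAAAABAAgAAAAAAEACAAATCwAAEwsAAAABAAAAAAAAAAAAAAEBAQACAgIAAwMDAAQEBAAFBQUABgYGAAcHBwAICAgACQkJAAoKCgALCwsADAwMAA0NDQAODg4ADw8PABAQEAAREREAEhISABMTEwAUFBQAFRUVABYWFgAXFxcAGBgYABkZGQAaGhoAGxsbABwcHAAdHR0AHh4eAB8fHwAgICAAISEhACIiIgAjIyMAJCQkACUlJQAmJiYAJycnACgoKAApKSkAKioqACsrKwAsLCwALS0tAC4uLgAvLy8AMDAwADExMQAyMjIAMzMzADQ0NAA1NTUANjY2ADc3NwA4ODgAOTk5ADo6OgA7OzsAPDw8AD09PQA+Pj4APz8/AEBAQABBQUEAQkJCAENDQwBEREQARUVFAEZGRgBHR0cASEhIAElJSQBKSkoAS0tLAExMTABNTU0ATk5OAE9PTwBQUFAAUVFRAFJSUgBTU1MAVFRUAFVVVQBWVlYAV1dXAFhYWABZWVkAWlpaAFtbWwBcXFwAXV1dAF5eXgBfX18AYGBgAGFhYQBiYmIAY2NjAGRkZABlZWUAZmZmAGdnZwBoaGgAaWlpAGpqagBra2sAbGxsAG1tbQBubm4Ab29vAHBwcABxcXEAcnJyAHNzcwB0dHQAdXV1AHZ2dgB3d3cAeHh4AHl5eQB6enoAe3t7AHx8fAB9fX0Afn5+AH9/fwCAgIAAgYGBAIKCggCDg4MAhISEAIWFhQCGhoYAh4eHAIiIiACJiYkAioqKAIuLiwCMjIwAjY2NAI6OjgCPj48AkJCQAJGRkQCSkpIAk5OTAJSUlACVlZUAlpaWAJeXlwCYmJgAmZmZAJqamgCbm5sAnJycAJ2dnQCenp4An5+fAKCgoAChoaEAoqKiAKOjowCkpKQApaWlAKampgCnp6cAqKioAKmpqQCqqqoAq6urAKysrACtra0Arq6uAK+vrwCwsLAAsbGxALKysgCzs7MAtLS0ALW1tQC2trYAt7e3ALi4uAC5ubkAurq6ALu7uwC8vLwAvb29AL6+vgC/v78AwMDAAMHBwQDCwsIAw8PDAMTExADFxcUAxsbGAMfHxwDIyMgAycnJAMrKygDLy8sAzMzMAM3NzQDOzs4Az8/PANDQ0ADR0dEA0tLSANPT0wDU1NQA1dXVANbW1gDX19cA2NjYANnZ2QDa2toA29vbANzc3ADd3d0A3t7eAN/f3wDg4OAA4eHhAOLi4gDj4+MA5OTkAOXl5QDm5uYA5+fnAOjo6ADp6ekA6urqAOvr6wDs7OwA7e3tAO7u7gDv7+8A8PDwAPHx8QDy8vIA8/PzAPT09AD19fUA9vb2APf39wD4+PgA+fn5APr6+gD7+/sA/Pz8AP39/QD+/v4A////AKisuMi4oIxwbJCwwNDArHxcUGCIrLCwrKyksLCsoIhgaJCsuNDcyKSAaFhsoLCwsKSgrLCsoHRQdKCstMTk5MCsoIR0lLCoqKysrKyojGBgjJyYoLDM5Ni8tKSUoLCoqLCspJCIcGx4iIR4fIicsLCsqJCIpLCsqKysmIB8dHiIkIBwbHBweHR0dGRkgKSspKCsjHiYmJSgmIR0cHBwbGxoaGRobHyEiIykkHiktKisoJB8eHh0cGxsbGxwdHiEiJCMiHiIrLSwoIiEhHh0cHBwcGxwjKCsqKigiHx0nLiokICIfHRwcHBwcHB8nLC8tLSsnICArMCwnIyQjHxwcHh8dHSMoKy4uLComISYvMS0rKSgmIx8dISckICUqLCwtKigkIyouLiwsLCwrKSUiJCkrKissLSsqJSYnJycsLS0tLS4wLywpJCcsLy8vLisnJiYlHiErLCwtLS4vLSwrKSsvMC0qLCwpKiUdGh4oKiorLC4vLSwsLC0tJyAcISssKyQcGRkfIyUoKi0uLSwpJSUhGhgWGiQsLCYcGBcZHR8fIiotLSkhHBkTERcYGh0pLioeGxoaGxoaHyYsLCIaFRANEBkbHBwlMC4lIB4cGxkXGyMsKBwSDQ0QFRwhJCMnNTcxLCcgGxoYHCcsJBoVExYXGyMqLC0vODw8Ni0lHBsaHiktJBwZFhcZHiktLi8zMjg8OjEmHRwbHiowKSAbFhUYHScsLS0vLTA1OTInIh0cICoxMCojGRQWHCUrLCwsA=="/>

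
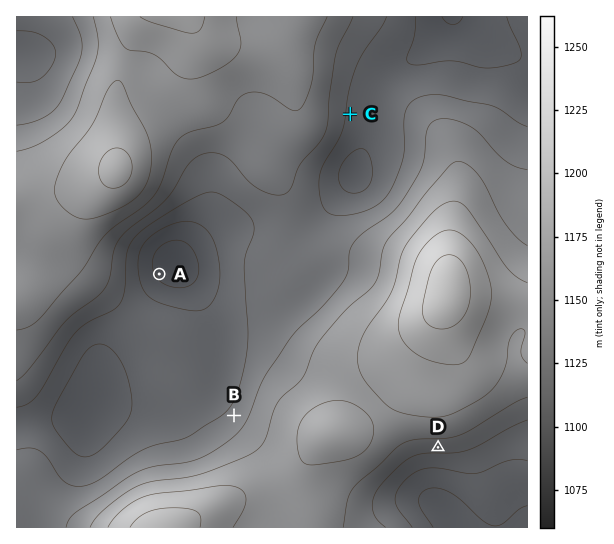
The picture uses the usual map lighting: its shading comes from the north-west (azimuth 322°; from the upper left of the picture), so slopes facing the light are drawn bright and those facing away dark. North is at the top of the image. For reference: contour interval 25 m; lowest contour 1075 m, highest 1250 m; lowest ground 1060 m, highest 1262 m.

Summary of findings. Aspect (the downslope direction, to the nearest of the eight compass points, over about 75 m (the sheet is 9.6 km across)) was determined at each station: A NE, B NW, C E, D S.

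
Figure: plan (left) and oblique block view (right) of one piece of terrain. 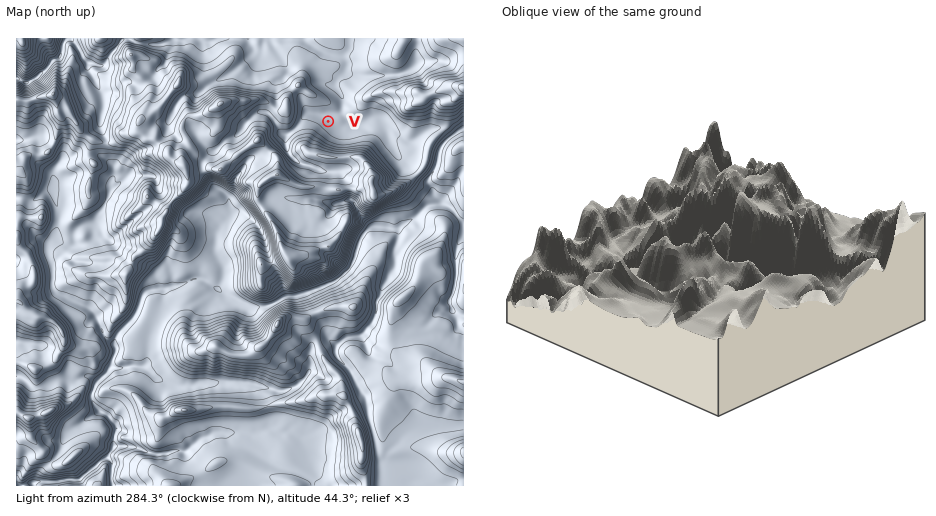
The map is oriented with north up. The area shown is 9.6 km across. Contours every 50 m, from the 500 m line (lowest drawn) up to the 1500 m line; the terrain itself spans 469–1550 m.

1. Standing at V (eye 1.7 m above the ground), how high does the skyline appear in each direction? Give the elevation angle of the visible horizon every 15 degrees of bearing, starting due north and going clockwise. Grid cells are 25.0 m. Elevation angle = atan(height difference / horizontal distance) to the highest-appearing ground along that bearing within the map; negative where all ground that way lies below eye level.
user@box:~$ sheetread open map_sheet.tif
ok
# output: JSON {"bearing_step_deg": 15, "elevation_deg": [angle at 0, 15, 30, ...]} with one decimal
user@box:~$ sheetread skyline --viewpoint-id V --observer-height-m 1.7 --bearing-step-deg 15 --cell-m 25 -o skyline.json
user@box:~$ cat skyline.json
{"bearing_step_deg": 15, "elevation_deg": [4.1, 2.3, 0.8, 3.9, 7.1, 9.9, 3.5, 2.6, 6.1, 18.0, 20.4, 22.2, 23.8, 24.2, 22.6, 20.9, 13.6, 14.3, 9.5, 12.2, 10.1, 6.6, 7.4, 5.8]}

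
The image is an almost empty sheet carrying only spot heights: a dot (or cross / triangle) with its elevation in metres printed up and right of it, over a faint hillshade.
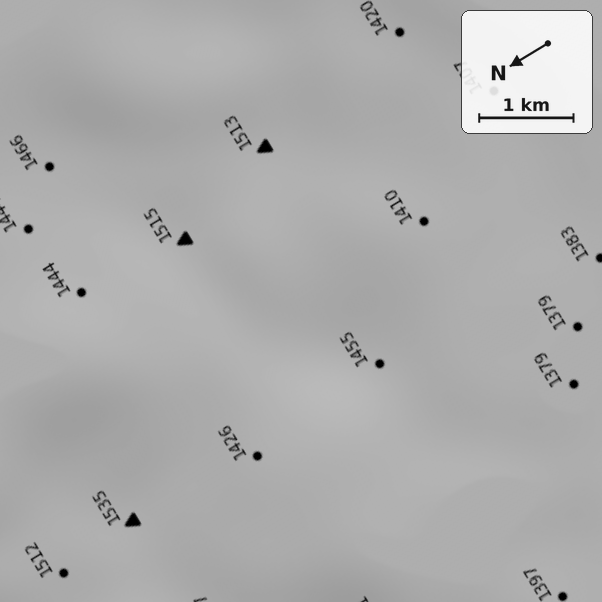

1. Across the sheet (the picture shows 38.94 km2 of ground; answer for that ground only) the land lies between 1365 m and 1535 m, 1440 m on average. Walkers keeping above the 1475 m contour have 9.8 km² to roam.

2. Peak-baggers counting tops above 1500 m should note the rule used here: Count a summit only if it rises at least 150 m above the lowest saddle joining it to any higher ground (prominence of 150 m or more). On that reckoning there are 1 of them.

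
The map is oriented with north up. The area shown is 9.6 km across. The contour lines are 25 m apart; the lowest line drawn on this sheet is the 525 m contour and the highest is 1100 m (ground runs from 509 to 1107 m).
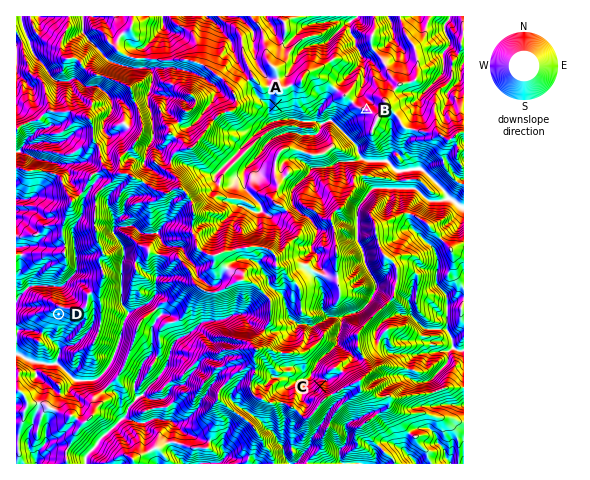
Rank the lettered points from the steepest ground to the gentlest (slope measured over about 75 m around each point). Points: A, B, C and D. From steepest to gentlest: C D A B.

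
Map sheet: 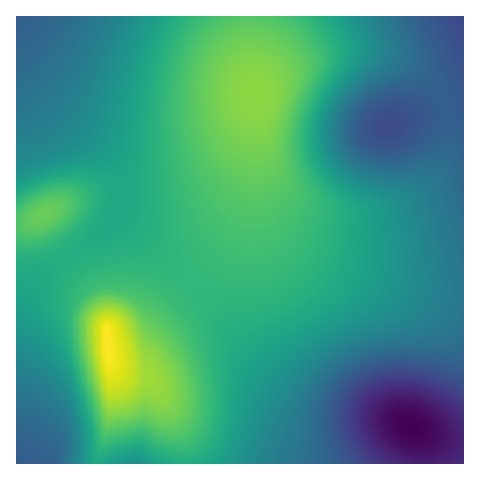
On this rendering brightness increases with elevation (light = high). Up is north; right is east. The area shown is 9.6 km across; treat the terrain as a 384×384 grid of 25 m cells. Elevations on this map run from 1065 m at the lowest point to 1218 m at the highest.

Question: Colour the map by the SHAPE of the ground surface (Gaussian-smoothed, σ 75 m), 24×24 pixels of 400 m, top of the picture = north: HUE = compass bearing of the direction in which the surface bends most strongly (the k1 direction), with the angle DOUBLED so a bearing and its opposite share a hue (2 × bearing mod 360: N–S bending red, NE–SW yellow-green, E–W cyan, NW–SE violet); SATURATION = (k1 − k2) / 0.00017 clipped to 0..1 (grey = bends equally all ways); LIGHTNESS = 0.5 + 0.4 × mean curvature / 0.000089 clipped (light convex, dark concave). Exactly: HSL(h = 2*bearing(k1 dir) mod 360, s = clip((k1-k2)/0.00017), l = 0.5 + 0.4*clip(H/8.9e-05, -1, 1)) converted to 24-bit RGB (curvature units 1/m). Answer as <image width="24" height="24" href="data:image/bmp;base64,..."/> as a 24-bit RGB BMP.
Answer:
<image width="24" height="24" href="data:image/bmp;base64,Qk32BgAAAAAAADYAAAAoAAAAGAAAABgAAAABABgAAAAAAMAGAAATCwAAEwsAAAAAAAAAAAAAfnh5YWh8FjtWkVVn/9jMjmOBHT5nm6J7kLSCgbWEeqiPc5eXbn2Mcn2Hd4uFdZiAcaN+a6V/ZJuBZIN/YF9xcFNrd05gg1JYfXZ5fm18EiZMd0ll/+DKp3Z/JkqIg7CCjb+MhraTfKGacH+RbW+IdnqDeIx6dppycaBqaZhgZX9bY2RTWUZGXD5AaUdCfWFNfHN7fWh+GxlfXjpw/9+mybaTN2Wqfb6ek8OZia6beomXcWuMeGyFgXmBhY52iJptiZphg4lXcGdLW0g+Ujs3V0M8aF5IfYFVeXB8d2N/LBxrTTZ2+/Ot1t+pP4DDfMOvlLqciJ2cfG+QfmSKhGuFhnZ1kYxymZRplYZdhWpRcE5GYEBBWkRHYFxSYXhbY5NgdGx+b2CBKRlvSj6H9v3Oy+avPobIfrytkqeVi3yRiGOOiGCKiGqBi3NzlIBxmX1plmtfi1ZZflFidFNuZF1zY32CZJmJaqaIbmmCZl+FHRV1SlWb8f/MvOOmNXK+gKuelomHkWiKjVyIimGFim1/jnR3lHd0mG9wmWh2lmKDj2GSdGOTZXKbaZSkbquqcqufaGiHX2KMExt+UXqt8//Ms9uYL1iieZmZk3B9j12Ai1yCimaCi3KAjnl+knp/lniFmXSRlXGcg2+gb2+kcYapc5msdaSqd6SjaG6MYnGSFj+QV7Db1/7N8NrmRCa2kWh+kGJ1jFx6imJ/iW6BiniCjH6Dj3+Hkn6PkXyXiXqbfXmgeICkeIymeJSkeZigepaZaneQZX+WQpOiANyTtvKc45aCmQ5ykGVsjV9yimF5iWt+iHaBiH6CiYGEioOJi4ONiIGRgn+VfYGYfIaae4uae42YfI2TfIqPbISIZo6SapqUPKRTaKMNllUXkF5bjGRrimNziWp6h3N+hnyAhoGBh4SDh4WFhYWIg4WLgYWNgIaPfoiQfYiPfYiNfYaLfYOIbYRWTolRV5JnaJNxfo10ioBximtqiWdwiWt2iHJ7hnl9hn9+h4SAh4eBhYeCg4eCgoiFgYmHf4mJfoiJfoeJfYWHfYKGfYCFqIdUX5Y7L4wvRIlNaIJlgnZvhmxwh211h3J5h3d8h3x8h4J+iId/h4h/hYl/goh/gIh+foiAfoeCfYaEfYWFfYOFfYGEfH+D3aTTxpyxWatuM41cSH1la3hwgXF2hnN6h3Z7h3p7h398iIR9iYh9iYp8hop8g4p8f4l8fIh8fId/fIaBfISCfIODfICDfH6C1bTk7czv2bbhZni7RHeRW3F+eXJ9hHZ9h3h8iHt6iYB7ioR7i4l7iox7h4x7fZB8faOifZmxfYW0hnyuiHybe36Ge3+Ce32CZa2f0KbL5bHe0IPceEy7W1WQc2yDhHeAh3l8iXt6ioB7jIV7jYp7jI17fJx8e7yjc8C/bZ27a3e4hm66qnS/tnm1j3qPenyBM4E2aZI/tHpRxFV8uUumjViagGqJhnaDiHl9int6i4B7jYZ8jot8jZd8eb57aL2BWa6MVpiZWWyMcVyQo1+ktGqatneRinqFYHtaX3xGfoJDjWhKk1Vgj2J/iW6Gh3aCiXl/int7jYF9joh+kI5/ma59jMFvZbJWTY9SSXBXS15aWlJedldimltisW5rpH15fHV4eXpwenpqfXRogWtrhW96h3OCiHeDiXuBi31/jYSAkIqCkpCDsbiArr9tjKlSYn1JRls/PEo6REs/YF1Jg3VUp45hrpl1f3d+fnd/fXZ/fXZ/gHWBg3WDhneGiHmFiX2Ei4GCjoeEkI2GkpKHtqqFwKx2qpZcfnZRV1pHP0o9PE08S2FEaYFRjqReoq10fnl/fHiAe3eBe3aCfHWDf3aEgniGh3uIiYCHi4SGjouHkZGJkZOKppiKxZKFtXVvlWBmcFppUFZgSWZjS3hjVJRgZ6tjgqd2fHp+enh/eXeBeXaCeXWDfHaFf3mGg32IiIOJi4iIj4+KkJKLkJOMlZWMuY2UxYSgtnOnkWOkXVmYU3SYU5yjXa+abrSPd5KFenp+eHmAd3eBdnWCdnWDeHaFe3mGgH6IhYSJiYuJjpCLj5OLj5OLkZKLl5GMto2qwofIonnFeGzBZnvAZ5rAb7C7dJmceXSCenx/eHqAdnmBdXeCdXeEdniFeXyHfoGIhIiKiI2KjZGKkJSKkJOKj5GJkZOKkZCLmImbmIKvh3u4dXm1coCncnSPenKDe3SCen2AeHyAdnuBdXqCdXqEdnyGeYCHfYWJgouLh46Ji5GJj5OKkJKLj5KLkJKKj46KjIeIi4KKh3uKg3aIgHOGfnKFfXKDfXSC"/>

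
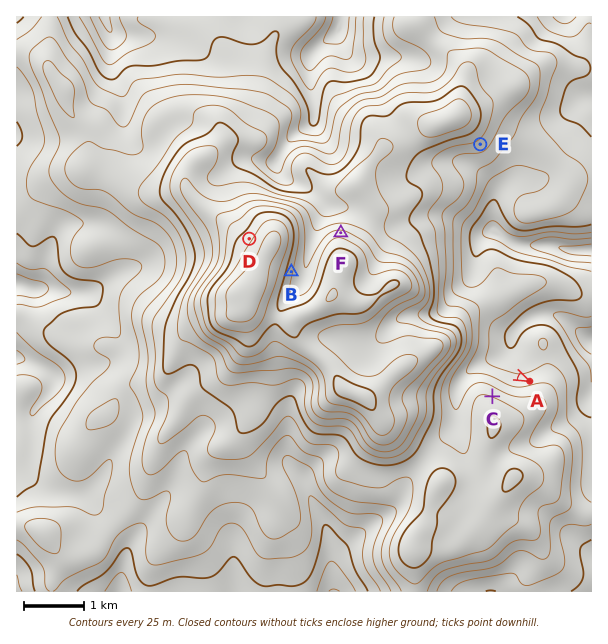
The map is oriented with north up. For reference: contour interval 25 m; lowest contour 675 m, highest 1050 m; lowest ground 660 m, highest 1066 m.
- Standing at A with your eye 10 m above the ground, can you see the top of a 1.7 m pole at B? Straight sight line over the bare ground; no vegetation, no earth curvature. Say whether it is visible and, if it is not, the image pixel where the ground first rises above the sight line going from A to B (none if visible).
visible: false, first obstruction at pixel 463 351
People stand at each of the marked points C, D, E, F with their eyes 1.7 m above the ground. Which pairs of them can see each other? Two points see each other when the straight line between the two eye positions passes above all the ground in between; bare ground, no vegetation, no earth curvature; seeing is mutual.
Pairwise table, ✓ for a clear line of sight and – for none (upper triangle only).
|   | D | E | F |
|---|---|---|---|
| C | – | ✓ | – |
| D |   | – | – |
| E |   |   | ✓ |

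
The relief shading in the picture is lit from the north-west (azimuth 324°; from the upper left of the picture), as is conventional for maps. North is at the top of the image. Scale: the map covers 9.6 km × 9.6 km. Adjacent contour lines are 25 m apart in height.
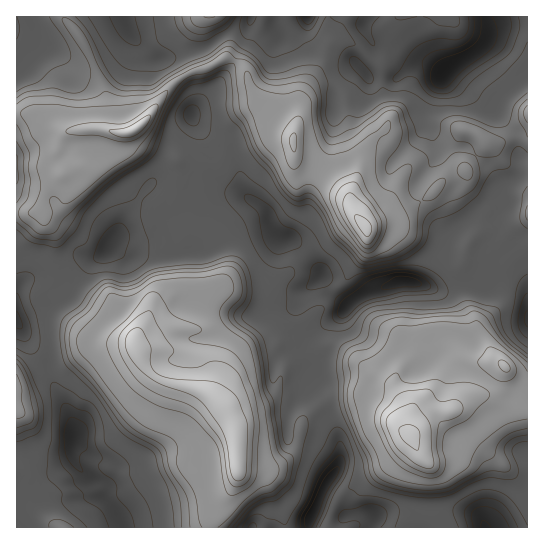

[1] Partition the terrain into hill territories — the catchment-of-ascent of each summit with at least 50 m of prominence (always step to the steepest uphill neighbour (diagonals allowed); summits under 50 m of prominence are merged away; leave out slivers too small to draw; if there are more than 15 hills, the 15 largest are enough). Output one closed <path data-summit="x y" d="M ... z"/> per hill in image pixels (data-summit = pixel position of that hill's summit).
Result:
<path data-summit="366 227" d="M527 16l-274 0-4 7-2 18-10 13-4 11-17 22-24 26-3 12-20 21-10 28-34 44-5 12 18-13 20-1 16-4 25-19 12-2 24 1 11 4 21 15 6 19 8 7 12 3 14 14 14 19 7 18 19 16 19-14 32-12 19 2 18 6 7 0 9-4 20 0 14 4 4-1 9-11 16 0 9 6 4 5 1-127-8-2-3-24-2-4-25-24-45-34 6-6 27-16 9-9 3-13 12-4 25 2z"/><path data-summit="235 439" d="M269 220l-14 0-8 3-32 18-17 8-16 4-44-1-11 3-17-8-9 9-15 3-23 14-30 4-8 4-9 12 0 29 16 25 15 16 5 19 19 35 2 9 0 33 17 20 11 7 2 12 13 15 7 15 184 0 18-43 14-19 1-25-16-36-17-24-3-8 1-11-2-7 0-10 10-14 25-14 9-11-19-15-7-18-14-19-14-14-12-3-8-7z"/><path data-summit="411 434" d="M514 277l-16 0-9 11-4 1-14-4-20 0-9 4-7 0-18-6-19-2-37 15-10 7-13 14-25 14-5 4-5 10 0 10 2 7-1 11 7 16 13 16 16 36-1 25-14 19-8 22 24 9 29-4 6 5-2 11 154-1 0-238-5-6z"/><path data-summit="134 130" d="M249 25l-4 4-12 3-14 7-14 10-23 4-20 7-12-5-20-23-17 21-24 12-11 0-19-12-20-8-9-12-14-2 1 261 8-11 8-4 30-4 23-14 8 0 11-6 20-35 34-44 6-20 7-12 13-12 6-8 1-9 24-26 17-22 4-11 10-13z"/><path data-summit="17 410" d="M17 323l-1 204 106 1 1-3-4-8-16-19-2-12-11-7-14-14-4-11 1-28-2-9-19-35-5-19-15-16z"/><path data-summit="527 113" d="M510 25l-8 0-12 4-3 13-9 9-27 16-6 6 45 34 25 24 2 4 3 24 7 1 1-133z"/><path data-summit="209 17" d="M251 16l-127 1 11 22 15 16 12 5 20-7 23-4 17-12 23-8 4-4z"/>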